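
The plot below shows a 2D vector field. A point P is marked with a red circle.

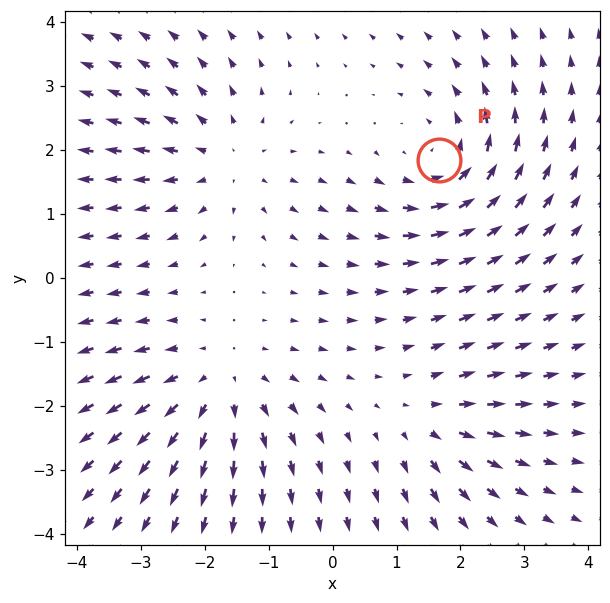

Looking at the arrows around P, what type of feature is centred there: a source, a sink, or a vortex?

At P (1.7, 1.8) the arrows circulate counterclockwise. Divergence ≈0, curl about +4 — near-zero divergence with nonzero curl is a vortex.

vortex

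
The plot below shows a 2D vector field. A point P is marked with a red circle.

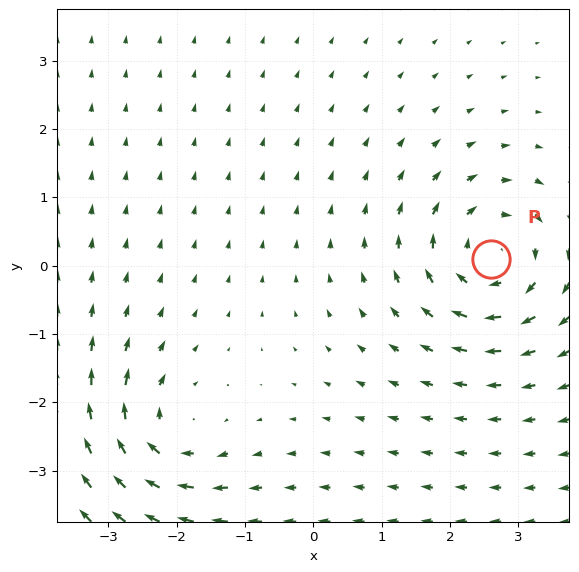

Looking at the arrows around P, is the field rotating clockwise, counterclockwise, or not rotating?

Near P at (2.6, 0.1) the arrows circulate clockwise. The curl (z-component) there is about -5; negative curl means clockwise rotation.

clockwise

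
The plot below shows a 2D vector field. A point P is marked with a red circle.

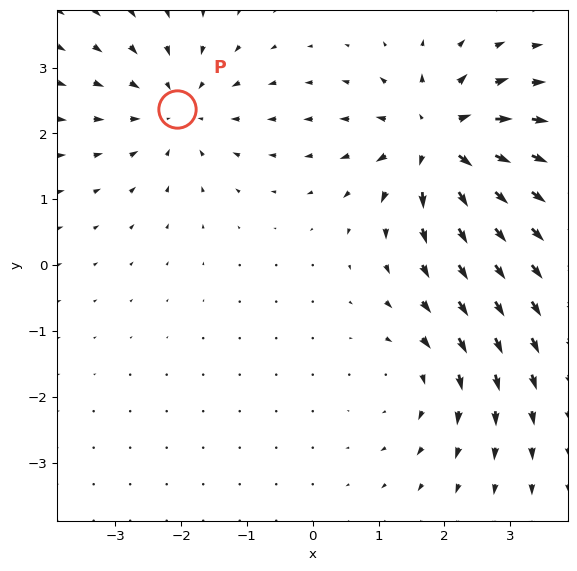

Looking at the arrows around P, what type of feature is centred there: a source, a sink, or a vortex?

sink

At P (-2.1, 2.4) the arrows converge inward. Divergence about -4, curl ≈0 — negative divergence with near-zero curl is a sink.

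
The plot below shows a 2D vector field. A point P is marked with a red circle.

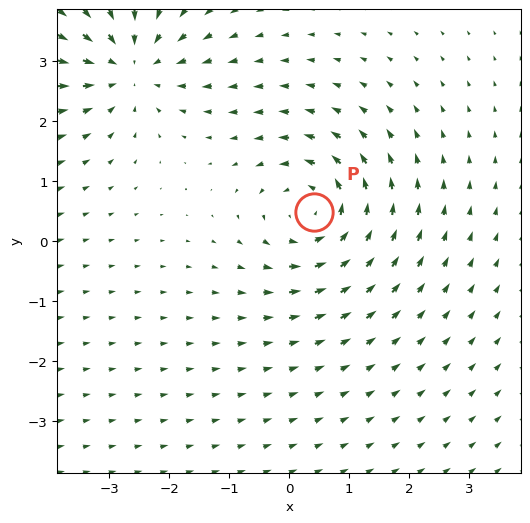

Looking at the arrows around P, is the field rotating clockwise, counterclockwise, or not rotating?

Near P at (0.4, 0.5) the arrows circulate counterclockwise. The curl (z-component) there is about +4; positive curl means counterclockwise rotation.

counterclockwise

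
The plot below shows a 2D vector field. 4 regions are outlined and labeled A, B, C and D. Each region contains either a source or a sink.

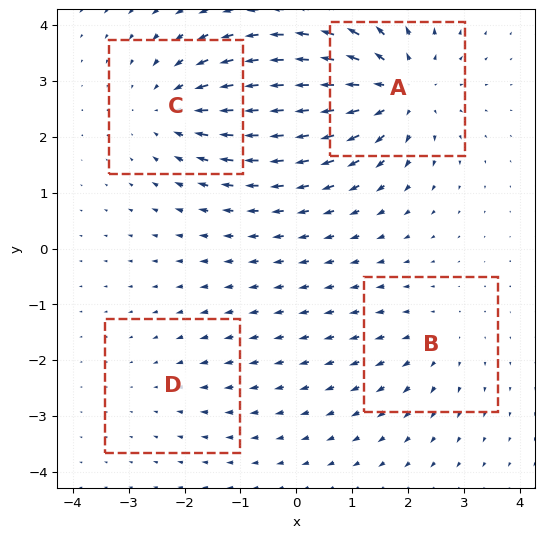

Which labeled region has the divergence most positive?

Divergence at each region's feature centre — A: about +7, B: about +3, C: about -5, D: about -2. Region A is most positive.

A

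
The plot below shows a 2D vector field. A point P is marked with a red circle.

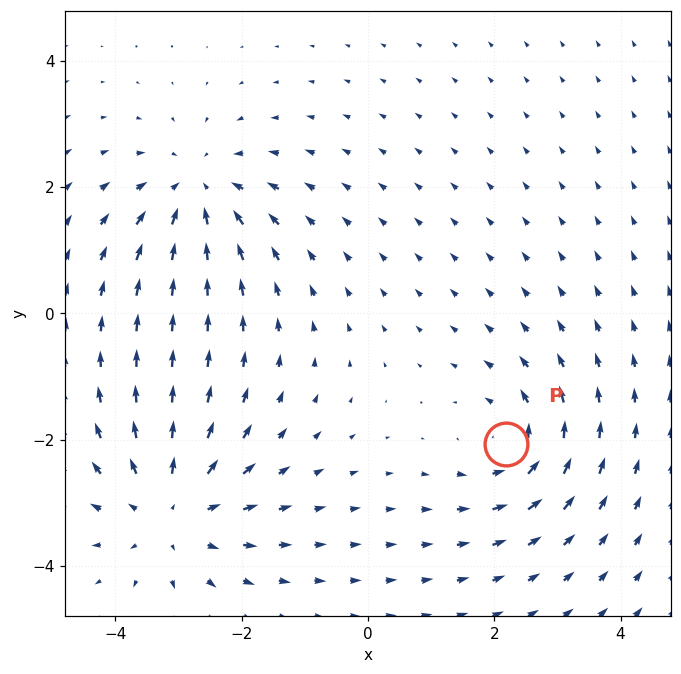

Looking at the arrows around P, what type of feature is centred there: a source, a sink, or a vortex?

vortex

At P (2.2, -2.1) the arrows circulate counterclockwise. Divergence ≈0, curl about +3 — near-zero divergence with nonzero curl is a vortex.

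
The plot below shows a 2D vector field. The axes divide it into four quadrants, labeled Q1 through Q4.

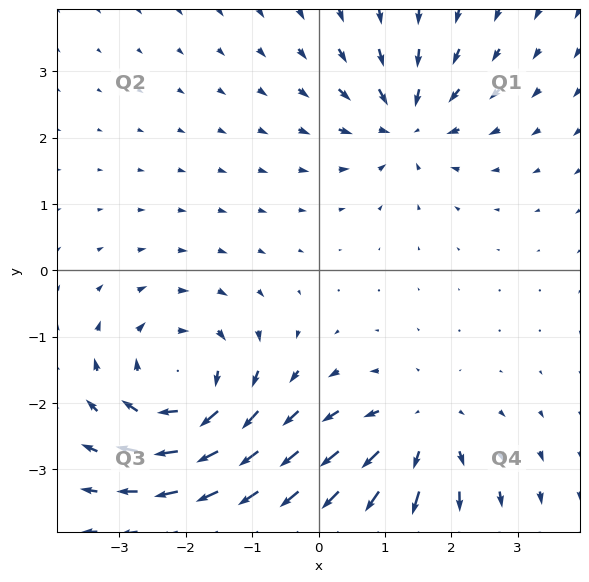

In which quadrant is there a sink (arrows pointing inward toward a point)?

The sink sits at approximately (1.3, 2.2), which lies in quadrant Q1. The divergence there is about -5, negative as expected for a sink.

Q1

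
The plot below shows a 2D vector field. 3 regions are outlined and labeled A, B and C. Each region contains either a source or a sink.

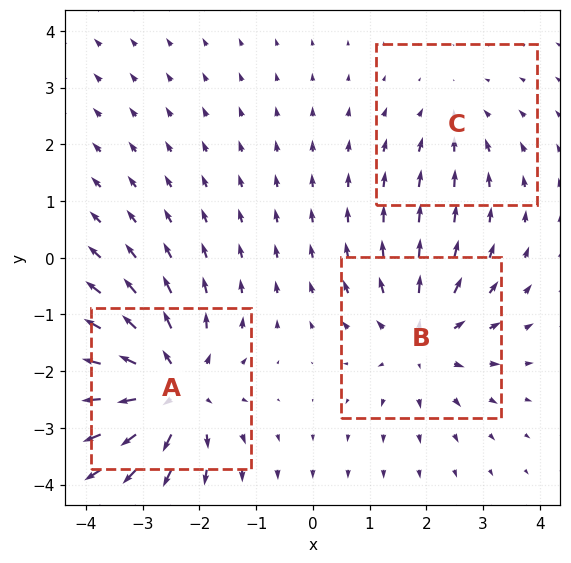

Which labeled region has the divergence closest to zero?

C

Divergence at each region's feature centre — A: about +4, B: about +3, C: about -2. Region C is closest to zero.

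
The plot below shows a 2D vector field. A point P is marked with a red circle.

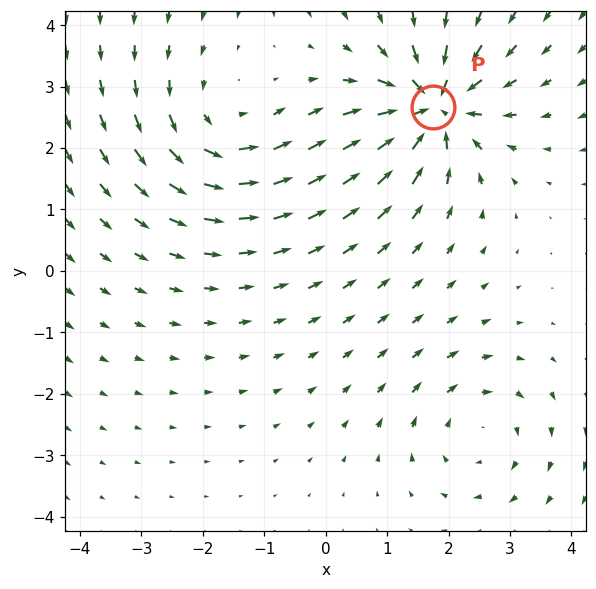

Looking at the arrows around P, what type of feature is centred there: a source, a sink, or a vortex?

sink

At P (1.8, 2.7) the arrows converge inward. Divergence about -7, curl ≈0 — negative divergence with near-zero curl is a sink.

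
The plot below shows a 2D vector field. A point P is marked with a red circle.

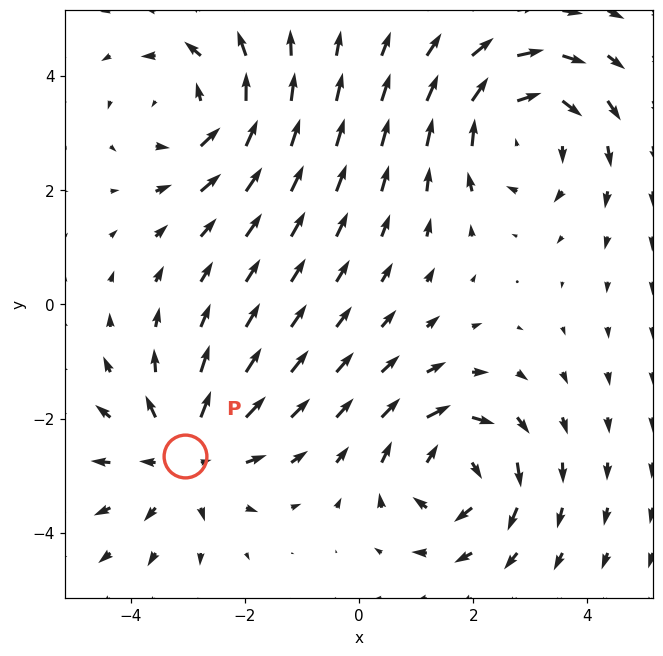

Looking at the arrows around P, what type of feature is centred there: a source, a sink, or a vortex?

source

At P (-3.0, -2.6) the arrows spread outward. Divergence about +3, curl ≈0 — positive divergence with near-zero curl is a source.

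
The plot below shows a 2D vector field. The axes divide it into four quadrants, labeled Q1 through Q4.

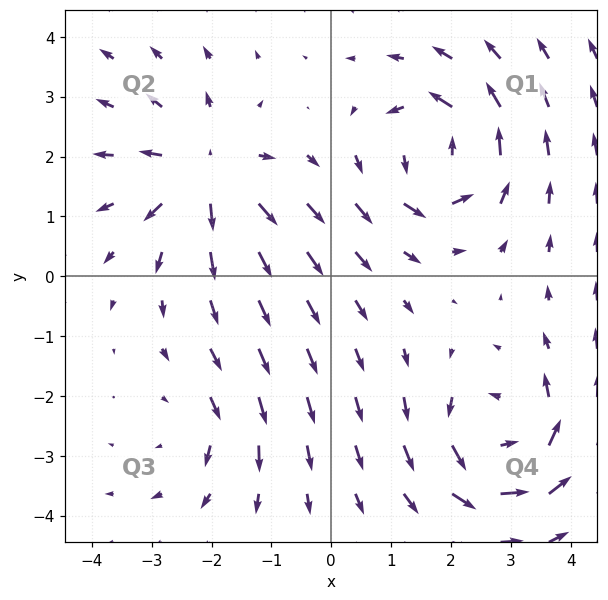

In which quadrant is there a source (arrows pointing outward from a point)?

Q2

The source sits at approximately (-2.1, 1.7), which lies in quadrant Q2. The divergence there is about +6, positive as expected for a source.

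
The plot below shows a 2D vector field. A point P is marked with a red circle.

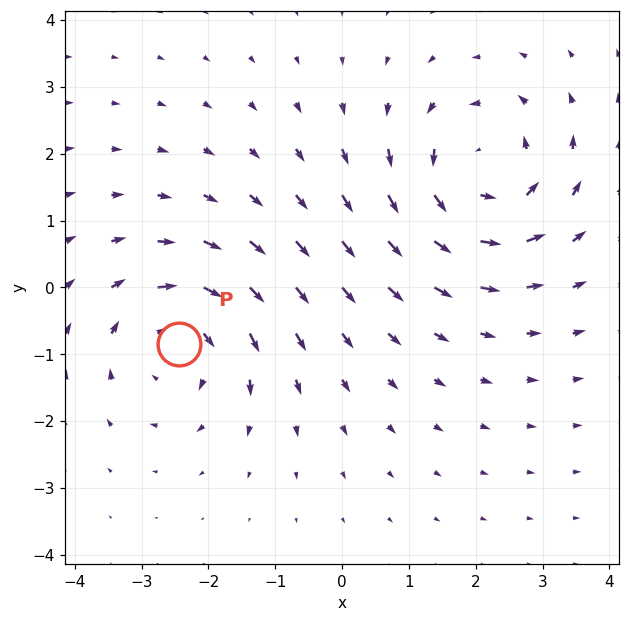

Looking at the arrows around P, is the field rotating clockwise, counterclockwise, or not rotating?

Near P at (-2.4, -0.8) the arrows circulate clockwise. The curl (z-component) there is about -4; negative curl means clockwise rotation.

clockwise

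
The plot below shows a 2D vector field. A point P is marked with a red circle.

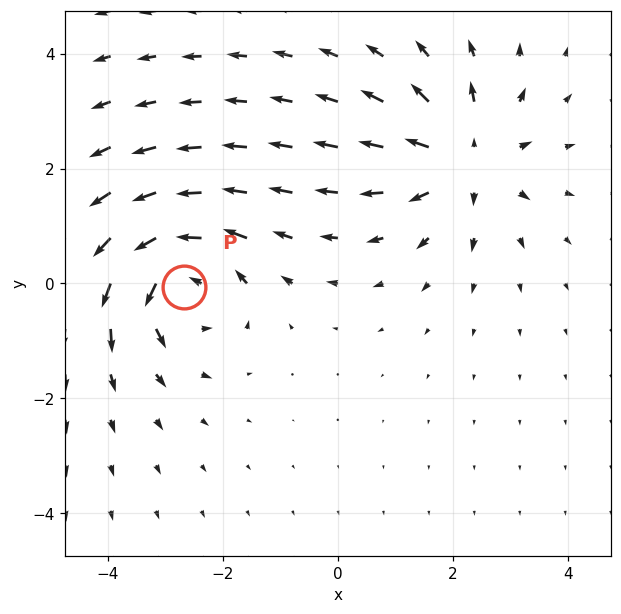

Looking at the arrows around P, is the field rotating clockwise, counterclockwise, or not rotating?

Near P at (-2.7, -0.1) the arrows circulate counterclockwise. The curl (z-component) there is about +5; positive curl means counterclockwise rotation.

counterclockwise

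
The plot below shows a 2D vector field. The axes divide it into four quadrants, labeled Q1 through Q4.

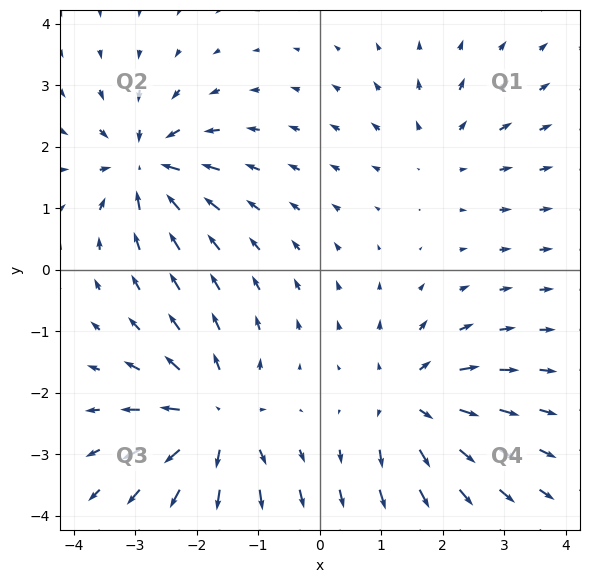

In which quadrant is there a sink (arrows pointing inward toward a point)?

Q2

The sink sits at approximately (-2.8, 1.7), which lies in quadrant Q2. The divergence there is about -6, negative as expected for a sink.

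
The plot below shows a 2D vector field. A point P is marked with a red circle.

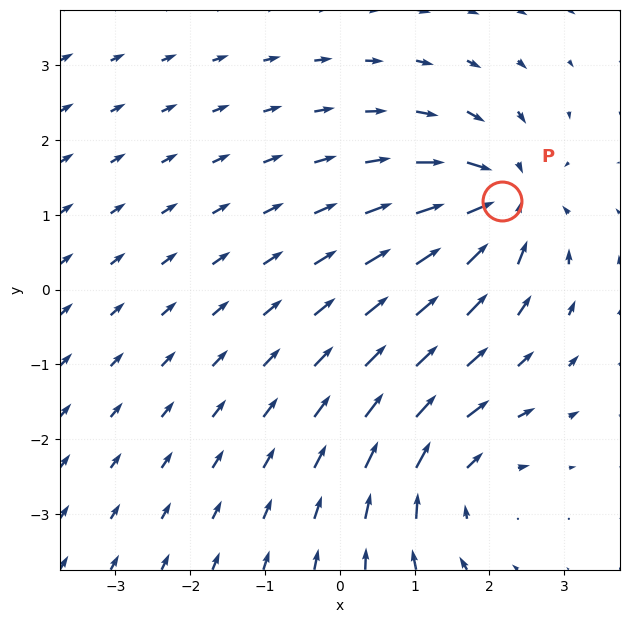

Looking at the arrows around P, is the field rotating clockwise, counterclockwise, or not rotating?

not rotating

Near P at (2.2, 1.2) the arrows show no circulation. The curl there is ≈0.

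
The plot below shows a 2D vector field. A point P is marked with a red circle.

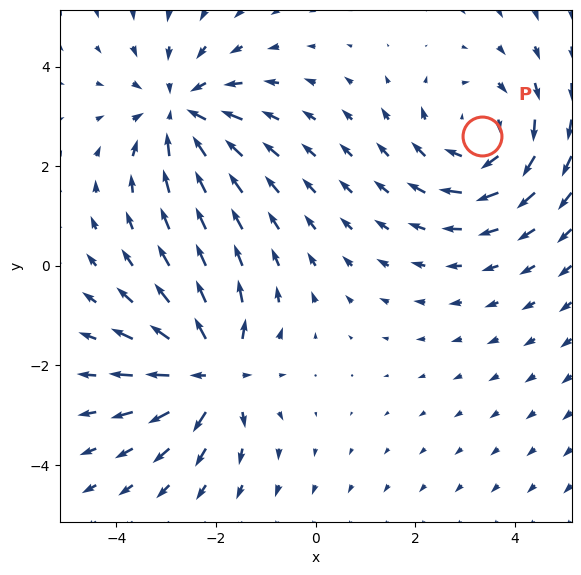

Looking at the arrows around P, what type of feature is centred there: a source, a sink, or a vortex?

At P (3.3, 2.6) the arrows circulate clockwise. Divergence ≈0, curl about -3 — near-zero divergence with nonzero curl is a vortex.

vortex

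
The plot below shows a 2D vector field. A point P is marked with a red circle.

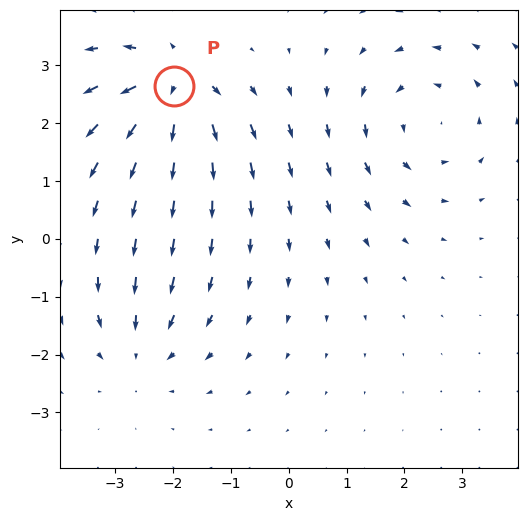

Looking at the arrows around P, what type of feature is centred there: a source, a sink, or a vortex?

At P (-2.0, 2.6) the arrows spread outward. Divergence about +7, curl ≈0 — positive divergence with near-zero curl is a source.

source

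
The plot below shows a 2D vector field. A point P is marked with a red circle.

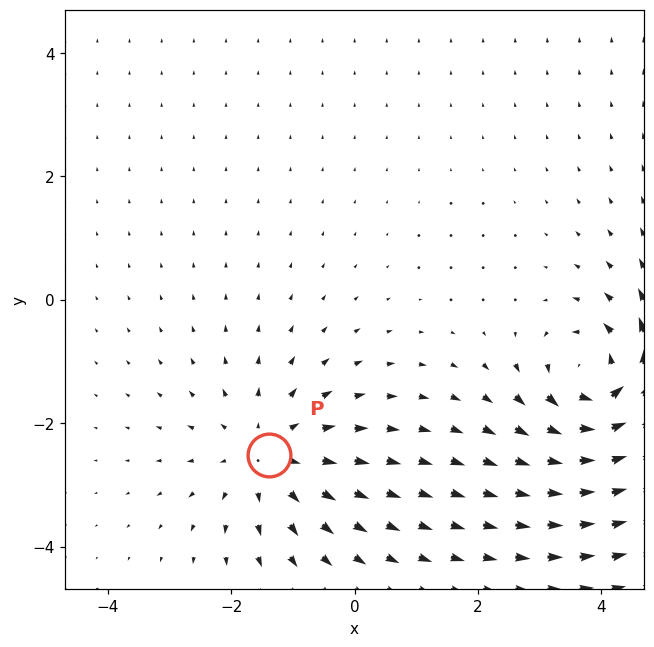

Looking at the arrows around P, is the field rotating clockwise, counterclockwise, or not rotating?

Near P at (-1.4, -2.5) the arrows show no circulation. The curl there is ≈0.

not rotating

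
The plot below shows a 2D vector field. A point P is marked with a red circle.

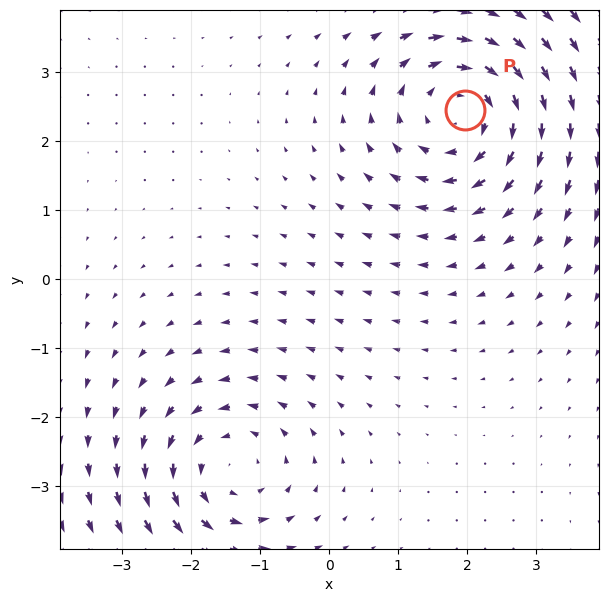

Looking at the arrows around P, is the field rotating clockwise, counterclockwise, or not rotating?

Near P at (2.0, 2.5) the arrows circulate clockwise. The curl (z-component) there is about -4; negative curl means clockwise rotation.

clockwise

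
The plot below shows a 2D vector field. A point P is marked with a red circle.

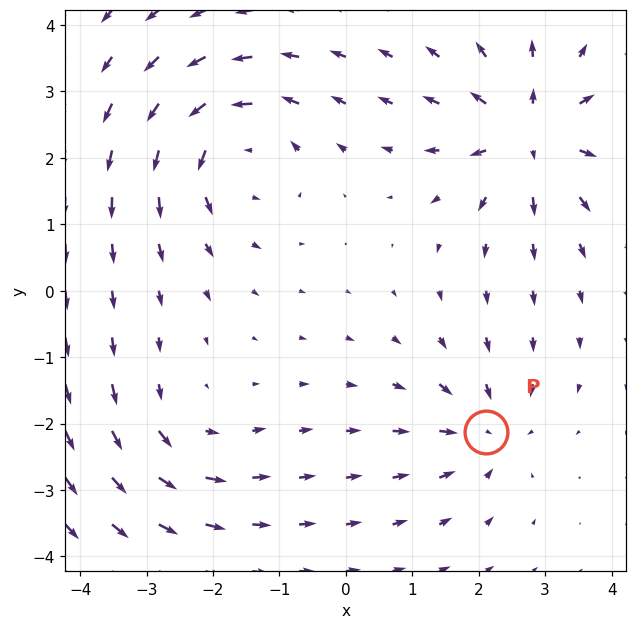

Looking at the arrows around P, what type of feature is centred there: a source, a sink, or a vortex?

sink

At P (2.1, -2.1) the arrows converge inward. Divergence about -4, curl ≈0 — negative divergence with near-zero curl is a sink.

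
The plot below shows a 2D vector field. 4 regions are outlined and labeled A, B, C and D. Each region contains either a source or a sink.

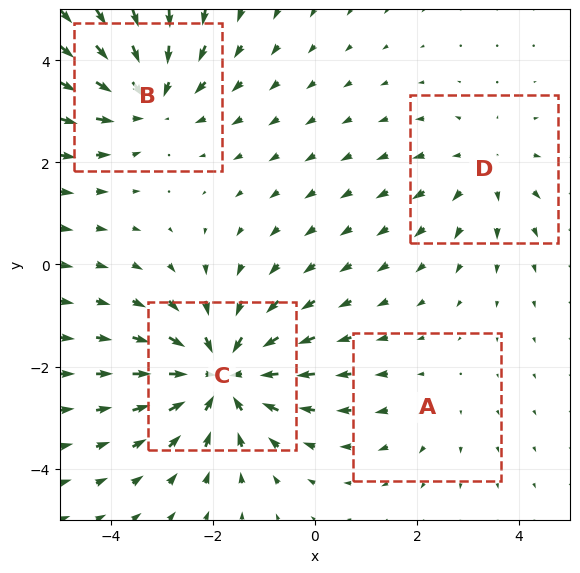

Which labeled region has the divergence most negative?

Divergence at each region's feature centre — A: about +2, B: about -4, C: about -5, D: about +3. Region C is most negative.

C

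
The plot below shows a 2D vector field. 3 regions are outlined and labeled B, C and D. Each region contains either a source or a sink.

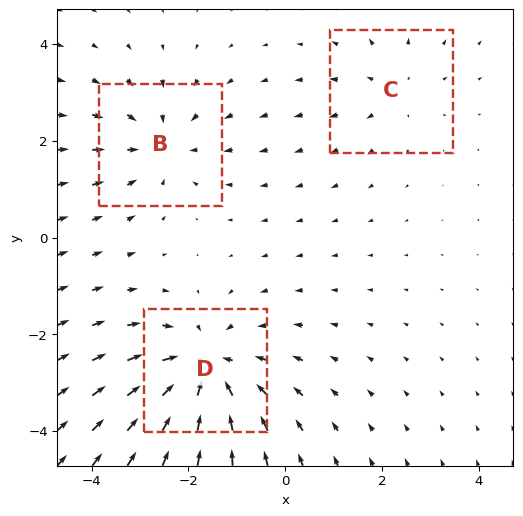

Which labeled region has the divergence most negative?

D

Divergence at each region's feature centre — B: about -3, C: about +2, D: about -4. Region D is most negative.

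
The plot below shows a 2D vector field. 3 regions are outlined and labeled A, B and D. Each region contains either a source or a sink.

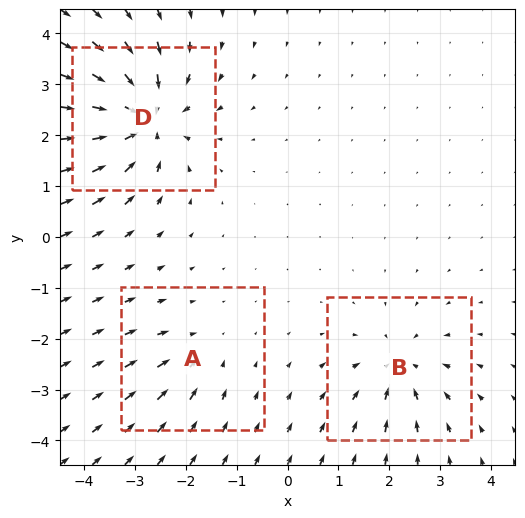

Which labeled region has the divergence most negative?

D

Divergence at each region's feature centre — A: about -2, B: about -4, D: about -6. Region D is most negative.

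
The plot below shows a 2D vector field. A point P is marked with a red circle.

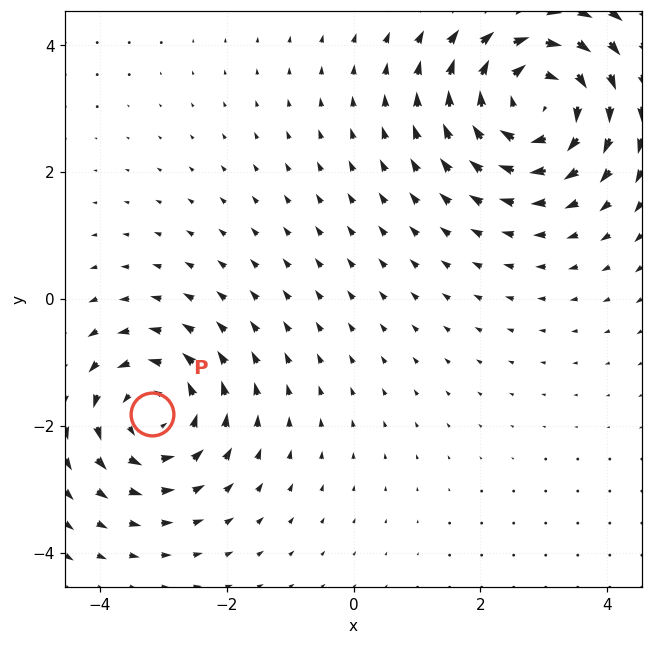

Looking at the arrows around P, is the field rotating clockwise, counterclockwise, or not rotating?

Near P at (-3.2, -1.8) the arrows circulate counterclockwise. The curl (z-component) there is about +4; positive curl means counterclockwise rotation.

counterclockwise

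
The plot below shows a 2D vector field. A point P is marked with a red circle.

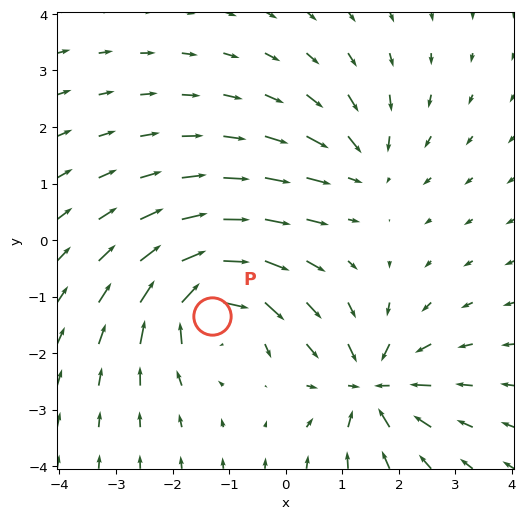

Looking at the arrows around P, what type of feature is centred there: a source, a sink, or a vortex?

vortex

At P (-1.3, -1.3) the arrows circulate clockwise. Divergence ≈0, curl about -7 — near-zero divergence with nonzero curl is a vortex.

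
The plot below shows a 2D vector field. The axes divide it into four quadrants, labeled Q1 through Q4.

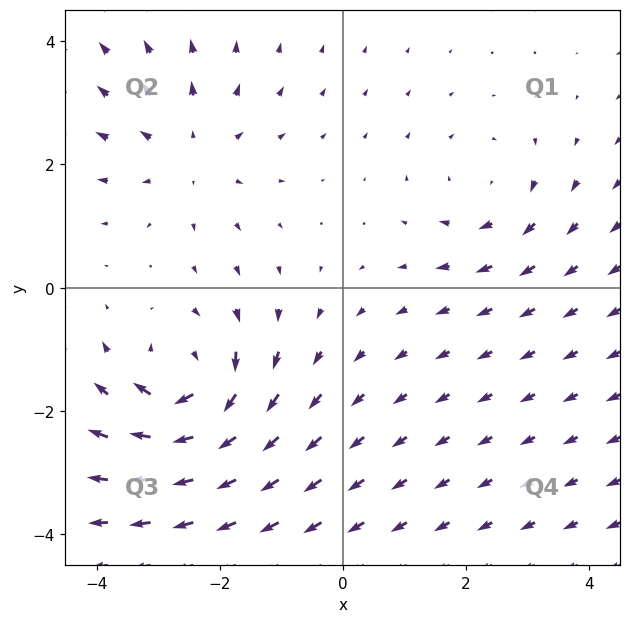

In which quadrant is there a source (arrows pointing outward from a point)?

Q2

The source sits at approximately (-2.5, 2.2), which lies in quadrant Q2. The divergence there is about +2, positive as expected for a source.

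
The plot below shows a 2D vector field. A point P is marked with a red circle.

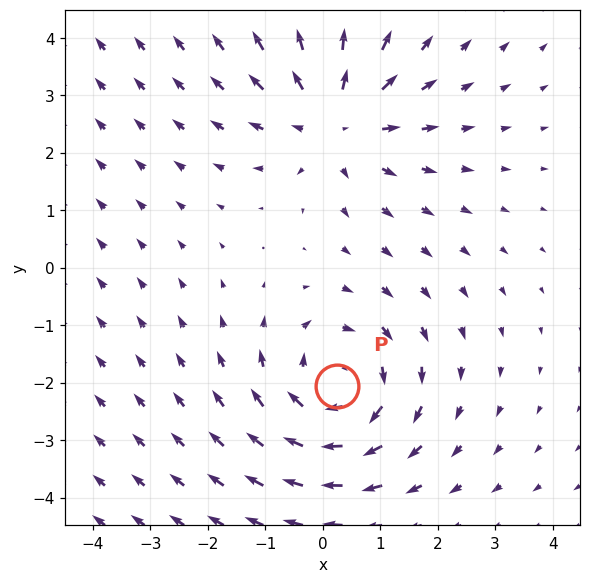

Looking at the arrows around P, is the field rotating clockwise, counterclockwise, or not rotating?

clockwise

Near P at (0.3, -2.1) the arrows circulate clockwise. The curl (z-component) there is about -4; negative curl means clockwise rotation.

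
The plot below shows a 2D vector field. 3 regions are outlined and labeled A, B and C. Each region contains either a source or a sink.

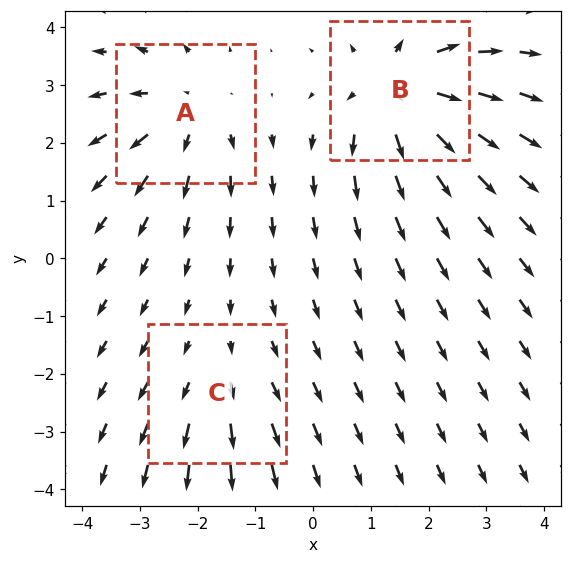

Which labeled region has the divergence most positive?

Divergence at each region's feature centre — A: about +3, B: about +5, C: about +2. Region B is most positive.

B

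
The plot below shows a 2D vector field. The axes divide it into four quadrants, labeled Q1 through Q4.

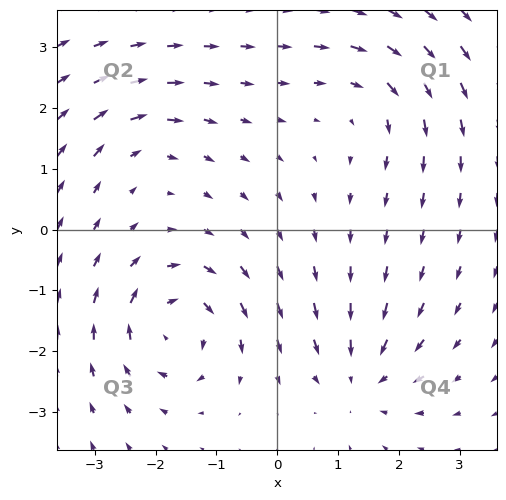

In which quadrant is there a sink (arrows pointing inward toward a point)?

Q4

The sink sits at approximately (1.4, -2.4), which lies in quadrant Q4. The divergence there is about -4, negative as expected for a sink.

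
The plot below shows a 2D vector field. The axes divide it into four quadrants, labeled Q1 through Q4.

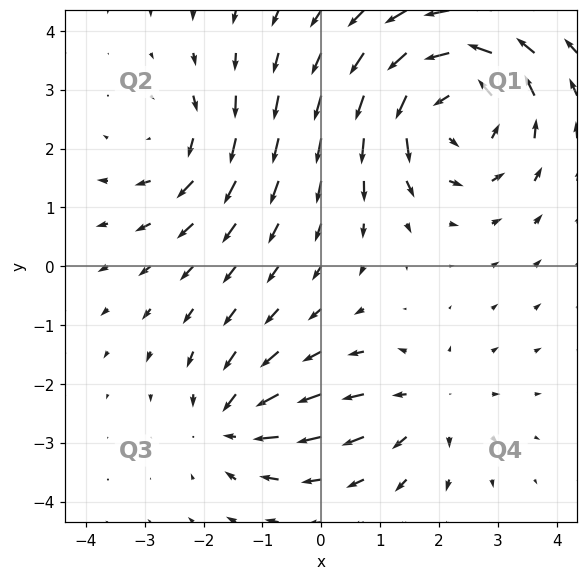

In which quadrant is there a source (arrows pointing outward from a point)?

The source sits at approximately (1.8, -2.4), which lies in quadrant Q4. The divergence there is about +2, positive as expected for a source.

Q4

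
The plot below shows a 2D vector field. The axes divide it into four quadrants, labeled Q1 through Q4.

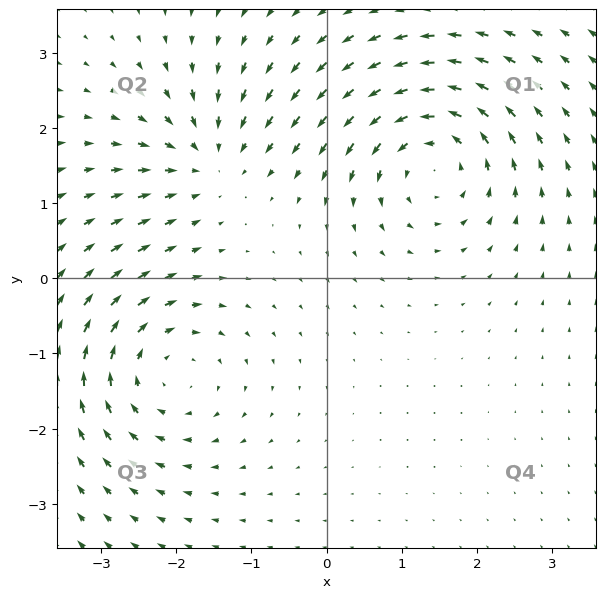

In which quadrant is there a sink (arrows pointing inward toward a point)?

Q2

The sink sits at approximately (-1.6, 1.6), which lies in quadrant Q2. The divergence there is about -4, negative as expected for a sink.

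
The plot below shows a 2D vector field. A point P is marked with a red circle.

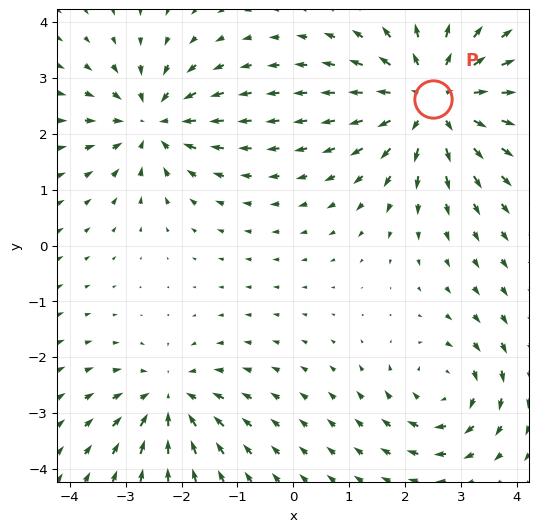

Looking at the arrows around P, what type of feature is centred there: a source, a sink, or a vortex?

At P (2.5, 2.6) the arrows spread outward. Divergence about +4, curl ≈0 — positive divergence with near-zero curl is a source.

source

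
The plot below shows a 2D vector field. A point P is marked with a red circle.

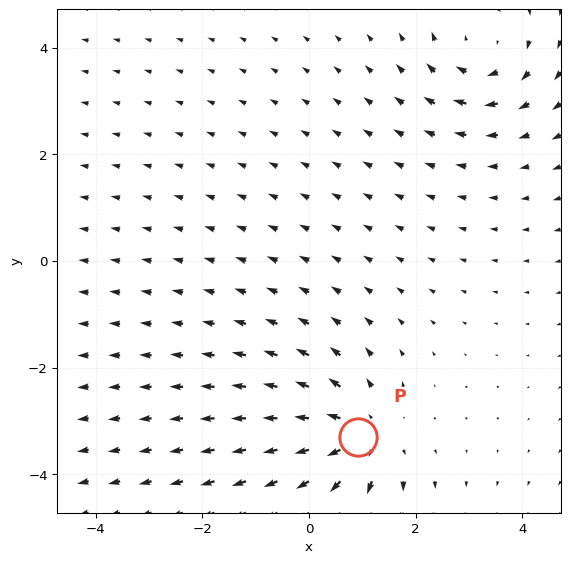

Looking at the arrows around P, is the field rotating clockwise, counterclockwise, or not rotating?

Near P at (0.9, -3.3) the arrows show no circulation. The curl there is ≈0.

not rotating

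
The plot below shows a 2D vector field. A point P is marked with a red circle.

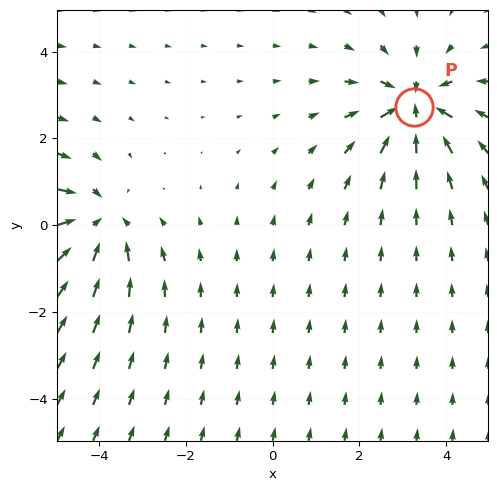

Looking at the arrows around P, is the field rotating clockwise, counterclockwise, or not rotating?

Near P at (3.3, 2.7) the arrows show no circulation. The curl there is ≈0.

not rotating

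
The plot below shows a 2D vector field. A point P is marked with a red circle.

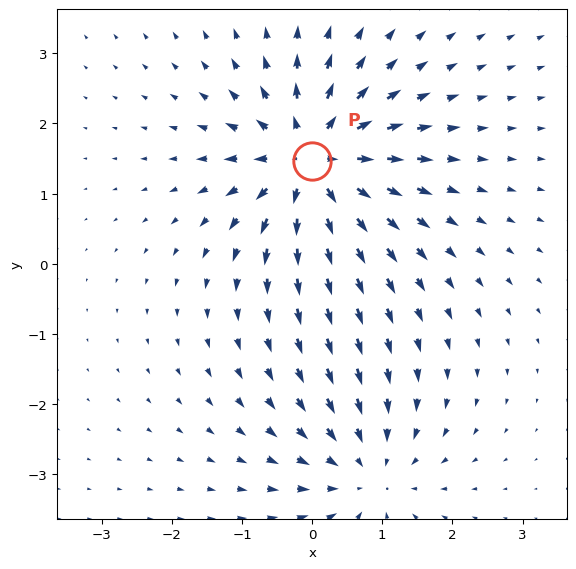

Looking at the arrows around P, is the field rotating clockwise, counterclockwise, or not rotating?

Near P at (-0.0, 1.5) the arrows show no circulation. The curl there is ≈0.

not rotating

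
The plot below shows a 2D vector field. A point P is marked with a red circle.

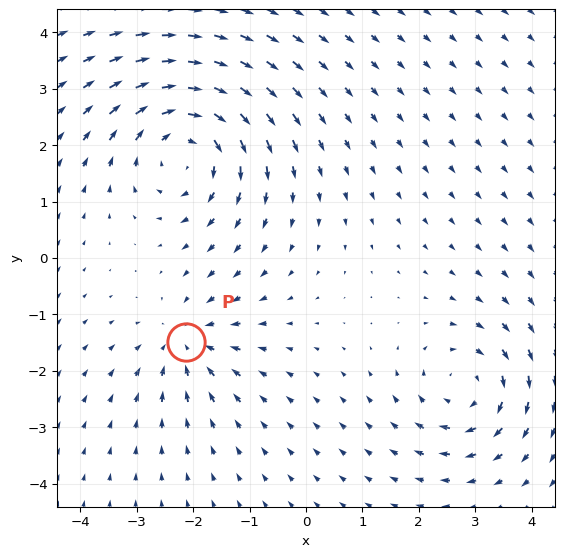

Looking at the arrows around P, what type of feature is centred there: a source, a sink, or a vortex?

sink

At P (-2.1, -1.5) the arrows converge inward. Divergence about -3, curl ≈0 — negative divergence with near-zero curl is a sink.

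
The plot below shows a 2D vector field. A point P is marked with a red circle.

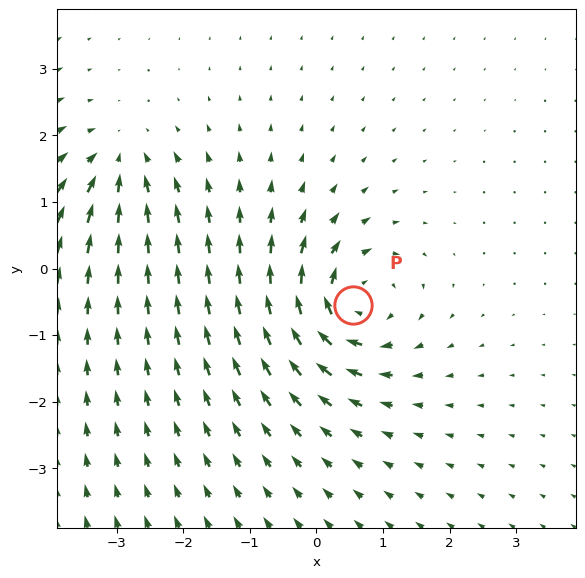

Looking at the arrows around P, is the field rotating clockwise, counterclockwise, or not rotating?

Near P at (0.5, -0.6) the arrows circulate clockwise. The curl (z-component) there is about -7; negative curl means clockwise rotation.

clockwise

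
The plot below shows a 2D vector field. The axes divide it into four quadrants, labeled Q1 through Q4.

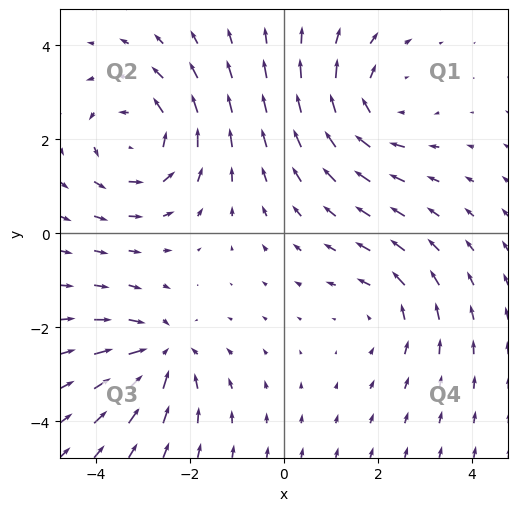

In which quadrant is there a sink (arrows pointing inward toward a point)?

Q3

The sink sits at approximately (-2.6, -2.6), which lies in quadrant Q3. The divergence there is about -5, negative as expected for a sink.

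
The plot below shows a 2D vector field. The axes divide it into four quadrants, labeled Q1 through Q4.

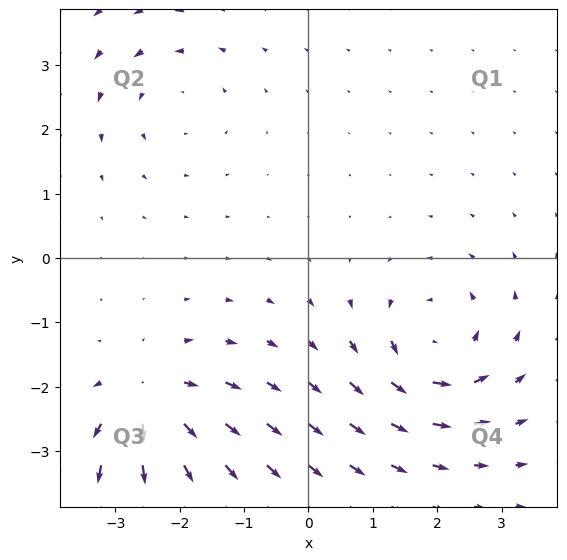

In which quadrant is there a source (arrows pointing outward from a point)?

The source sits at approximately (-2.5, -2.2), which lies in quadrant Q3. The divergence there is about +5, positive as expected for a source.

Q3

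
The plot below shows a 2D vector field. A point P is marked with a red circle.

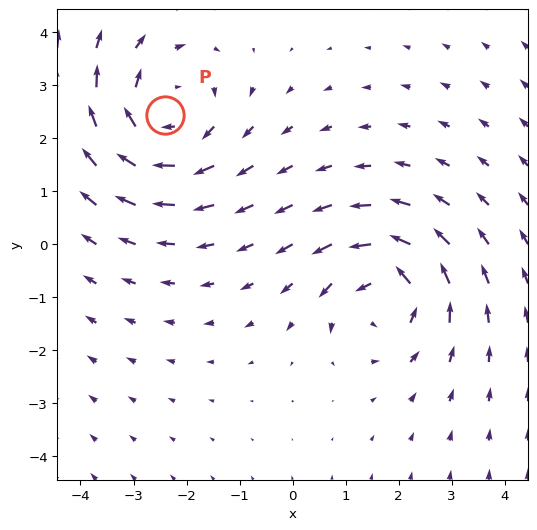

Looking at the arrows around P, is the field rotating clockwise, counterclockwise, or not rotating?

clockwise

Near P at (-2.4, 2.4) the arrows circulate clockwise. The curl (z-component) there is about -4; negative curl means clockwise rotation.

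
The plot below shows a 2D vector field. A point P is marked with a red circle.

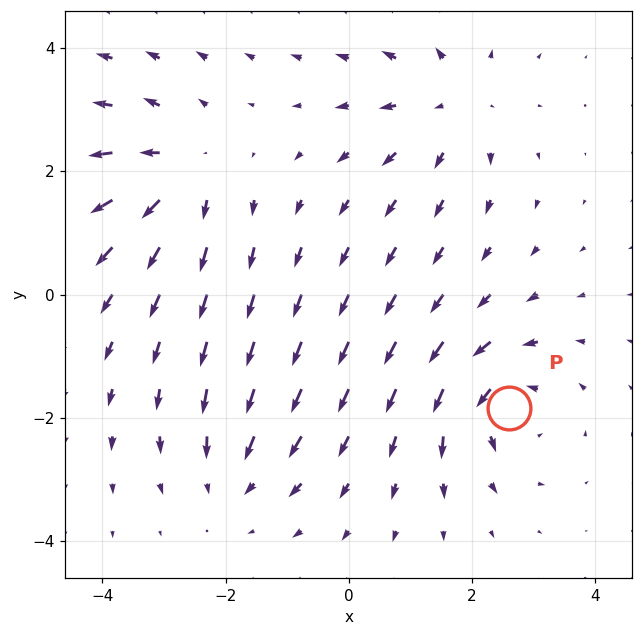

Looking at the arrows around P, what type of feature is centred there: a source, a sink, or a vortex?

vortex

At P (2.6, -1.8) the arrows circulate counterclockwise. Divergence ≈0, curl about +6 — near-zero divergence with nonzero curl is a vortex.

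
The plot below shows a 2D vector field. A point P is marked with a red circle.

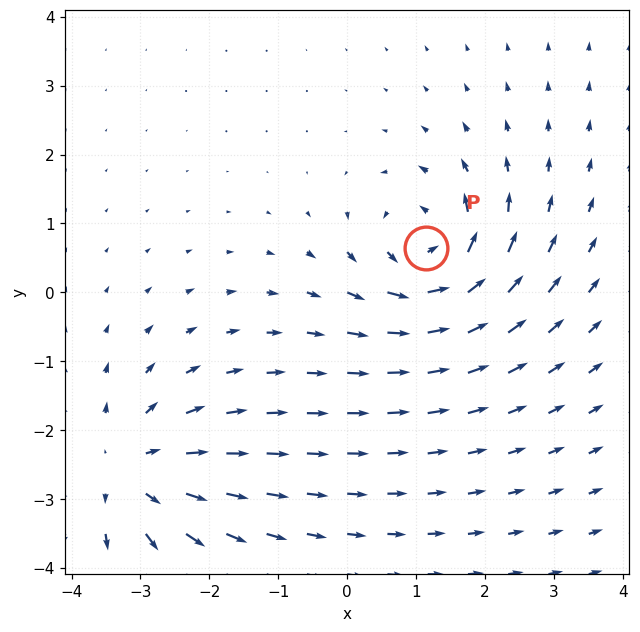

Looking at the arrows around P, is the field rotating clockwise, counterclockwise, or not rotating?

counterclockwise

Near P at (1.1, 0.6) the arrows circulate counterclockwise. The curl (z-component) there is about +6; positive curl means counterclockwise rotation.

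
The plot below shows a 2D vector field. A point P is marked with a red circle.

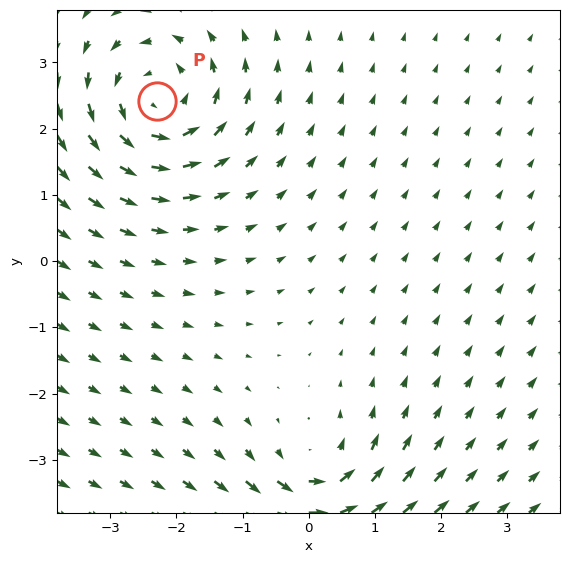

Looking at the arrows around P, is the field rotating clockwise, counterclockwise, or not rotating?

counterclockwise

Near P at (-2.3, 2.4) the arrows circulate counterclockwise. The curl (z-component) there is about +4; positive curl means counterclockwise rotation.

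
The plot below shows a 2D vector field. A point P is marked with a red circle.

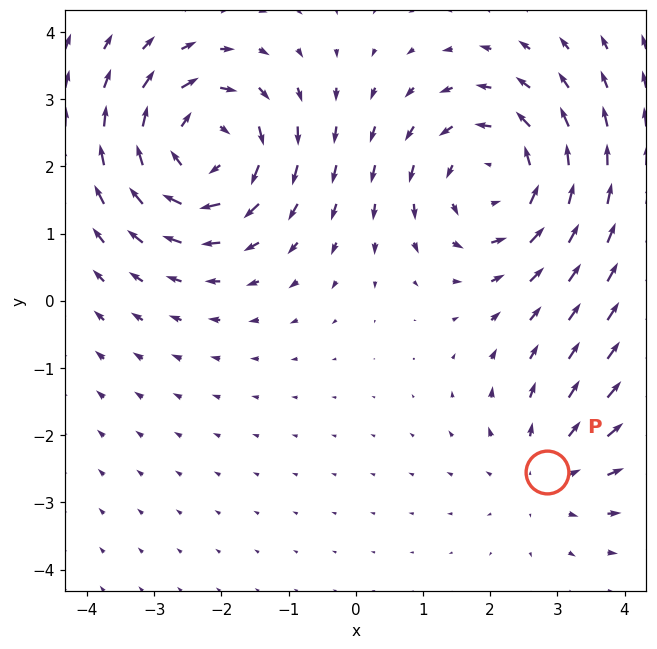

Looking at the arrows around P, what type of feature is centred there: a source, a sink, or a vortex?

At P (2.8, -2.6) the arrows spread outward. Divergence about +3, curl ≈0 — positive divergence with near-zero curl is a source.

source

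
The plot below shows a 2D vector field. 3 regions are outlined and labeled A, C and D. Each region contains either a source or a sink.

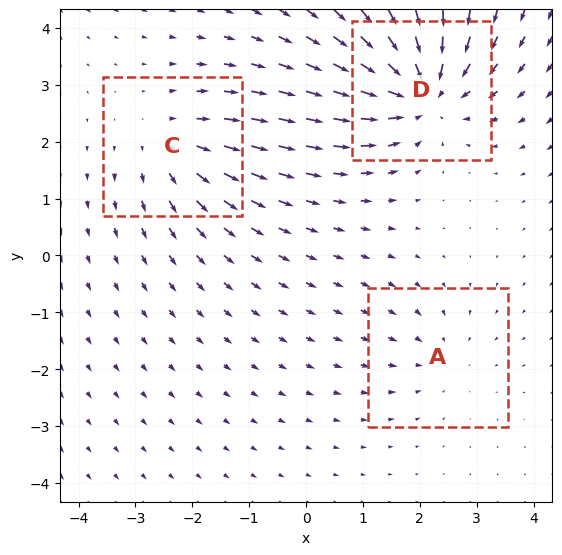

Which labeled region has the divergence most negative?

Divergence at each region's feature centre — A: about -2, C: about +3, D: about -5. Region D is most negative.

D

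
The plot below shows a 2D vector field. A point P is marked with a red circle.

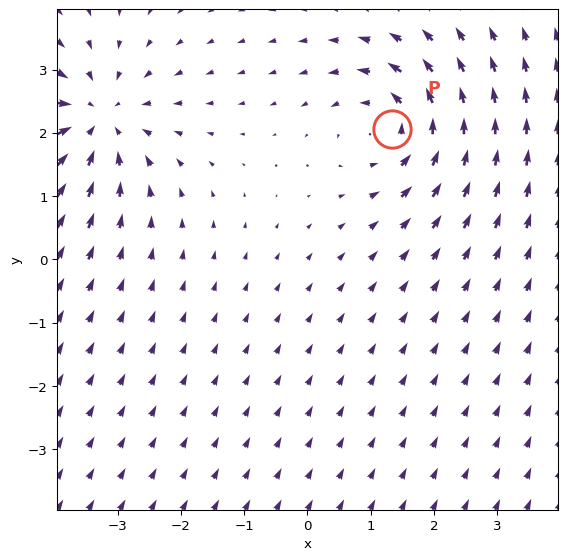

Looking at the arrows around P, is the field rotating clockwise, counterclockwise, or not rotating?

Near P at (1.3, 2.1) the arrows circulate counterclockwise. The curl (z-component) there is about +4; positive curl means counterclockwise rotation.

counterclockwise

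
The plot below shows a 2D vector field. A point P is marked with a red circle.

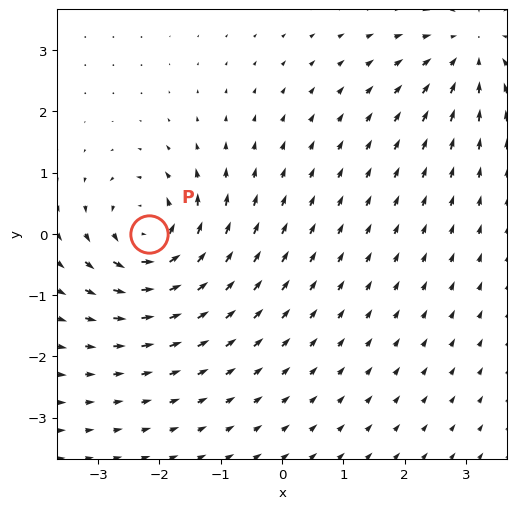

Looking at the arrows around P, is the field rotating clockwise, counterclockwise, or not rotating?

counterclockwise

Near P at (-2.2, -0.0) the arrows circulate counterclockwise. The curl (z-component) there is about +5; positive curl means counterclockwise rotation.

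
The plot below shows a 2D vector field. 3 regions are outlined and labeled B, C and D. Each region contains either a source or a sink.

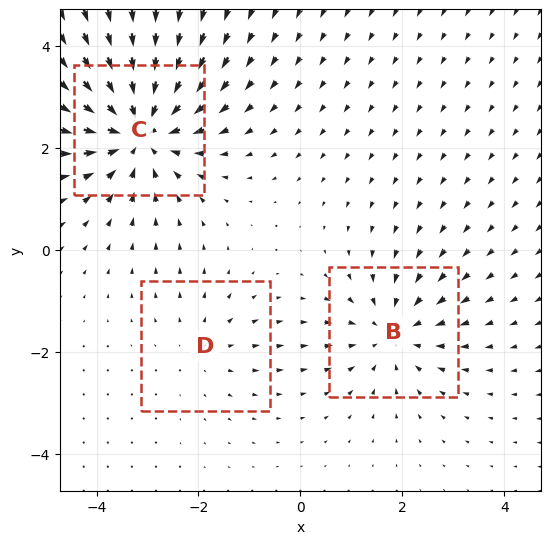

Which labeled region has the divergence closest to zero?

D

Divergence at each region's feature centre — B: about -3, C: about -5, D: about +2. Region D is closest to zero.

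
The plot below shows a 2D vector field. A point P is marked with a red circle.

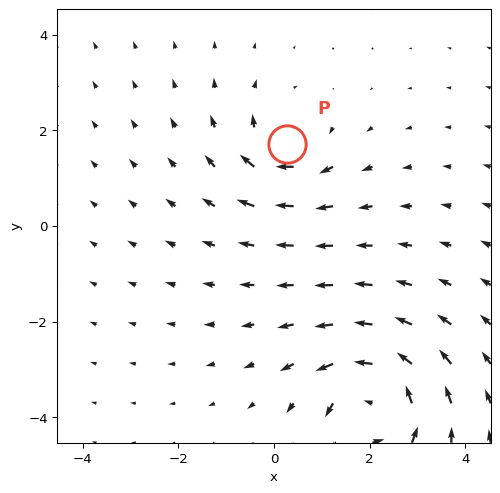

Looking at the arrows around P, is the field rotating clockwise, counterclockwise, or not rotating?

Near P at (0.3, 1.7) the arrows circulate clockwise. The curl (z-component) there is about -3; negative curl means clockwise rotation.

clockwise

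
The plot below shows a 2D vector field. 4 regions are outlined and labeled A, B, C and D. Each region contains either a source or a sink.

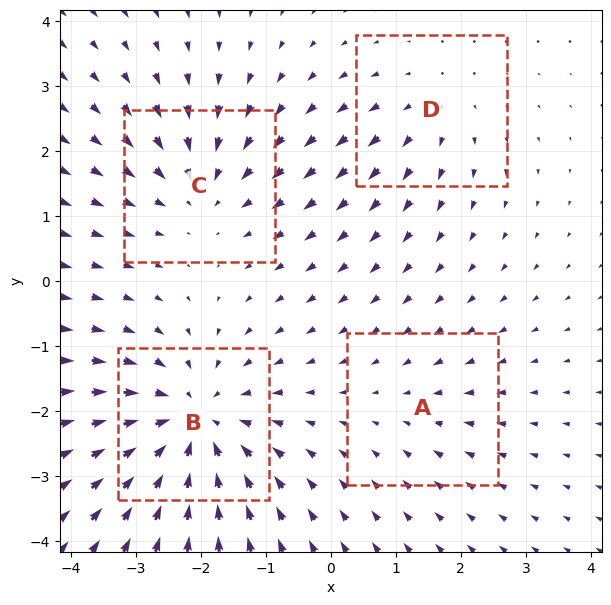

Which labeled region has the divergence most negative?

B

Divergence at each region's feature centre — A: about -2, B: about -6, C: about -4, D: about +3. Region B is most negative.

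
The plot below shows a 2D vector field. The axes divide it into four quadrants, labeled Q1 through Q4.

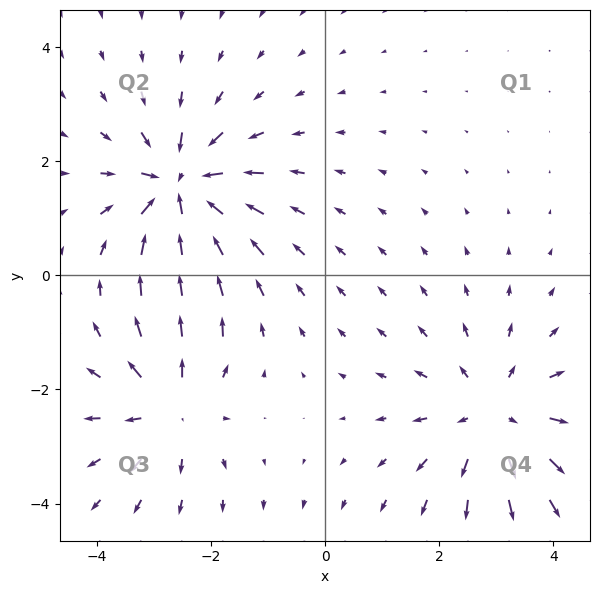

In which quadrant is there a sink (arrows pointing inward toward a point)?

The sink sits at approximately (-2.5, 1.5), which lies in quadrant Q2. The divergence there is about -5, negative as expected for a sink.

Q2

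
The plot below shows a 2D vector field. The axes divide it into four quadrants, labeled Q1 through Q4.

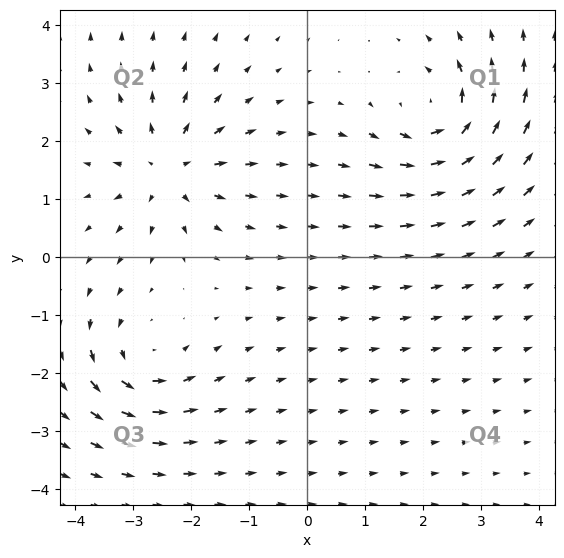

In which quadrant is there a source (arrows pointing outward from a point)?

Q2

The source sits at approximately (-2.4, 1.5), which lies in quadrant Q2. The divergence there is about +4, positive as expected for a source.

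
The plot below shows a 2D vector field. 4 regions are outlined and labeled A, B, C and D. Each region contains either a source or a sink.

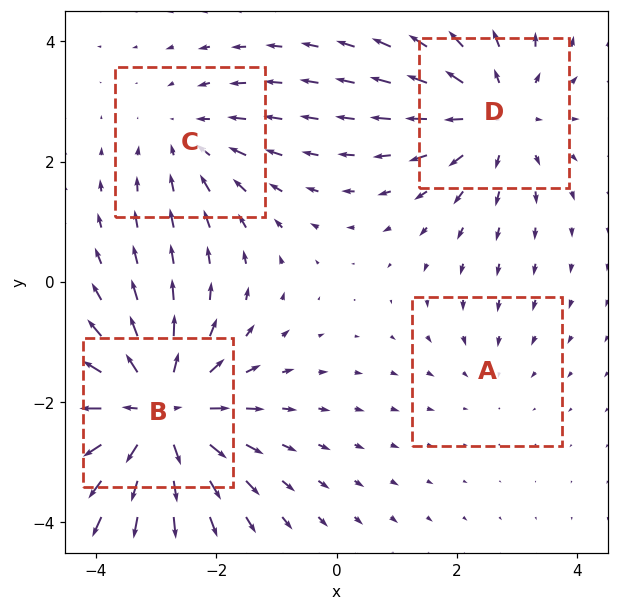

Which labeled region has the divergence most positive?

B

Divergence at each region's feature centre — A: about -2, B: about +6, C: about -3, D: about +4. Region B is most positive.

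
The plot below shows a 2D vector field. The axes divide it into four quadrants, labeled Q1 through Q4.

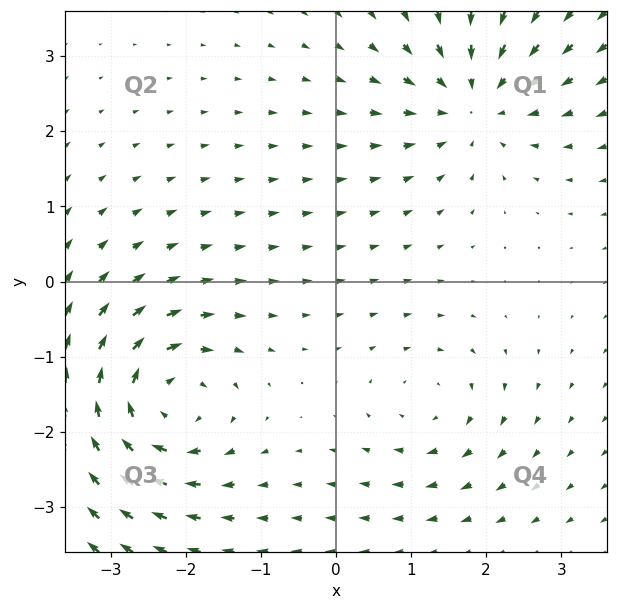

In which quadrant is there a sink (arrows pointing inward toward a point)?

Q1

The sink sits at approximately (1.8, 2.4), which lies in quadrant Q1. The divergence there is about -4, negative as expected for a sink.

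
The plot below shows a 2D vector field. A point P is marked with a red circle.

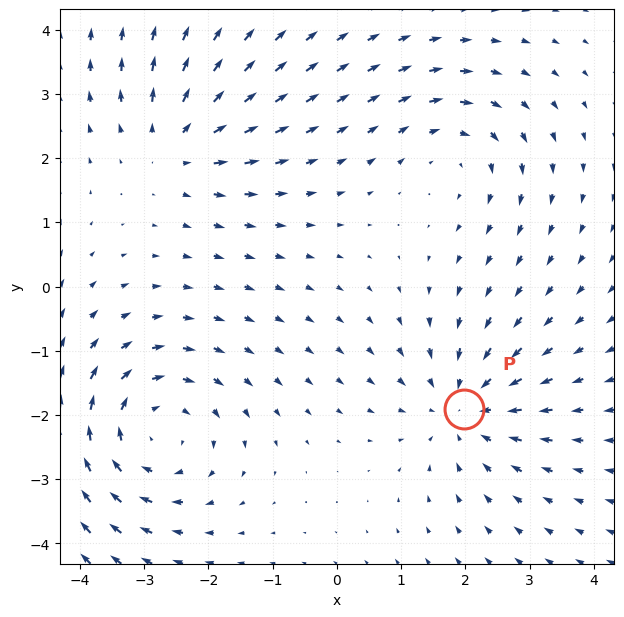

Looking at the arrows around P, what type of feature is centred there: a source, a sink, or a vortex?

sink

At P (2.0, -1.9) the arrows converge inward. Divergence about -4, curl ≈0 — negative divergence with near-zero curl is a sink.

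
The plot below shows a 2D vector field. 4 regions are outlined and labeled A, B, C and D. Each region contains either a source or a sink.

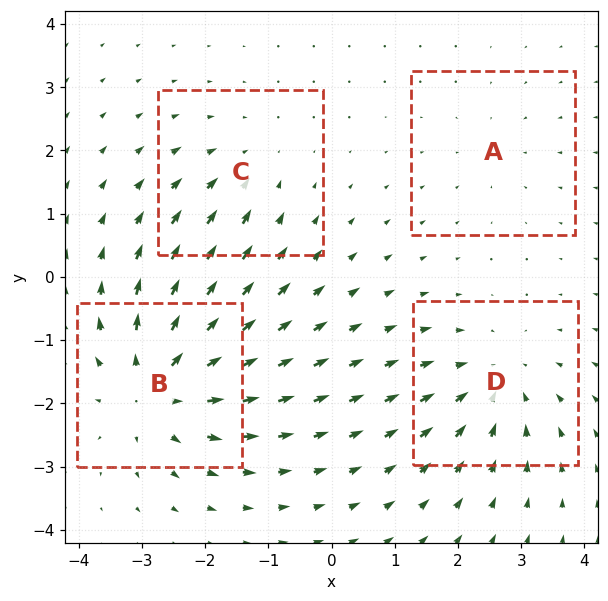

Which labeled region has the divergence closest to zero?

Divergence at each region's feature centre — A: about -2, B: about +6, C: about -3, D: about -5. Region A is closest to zero.

A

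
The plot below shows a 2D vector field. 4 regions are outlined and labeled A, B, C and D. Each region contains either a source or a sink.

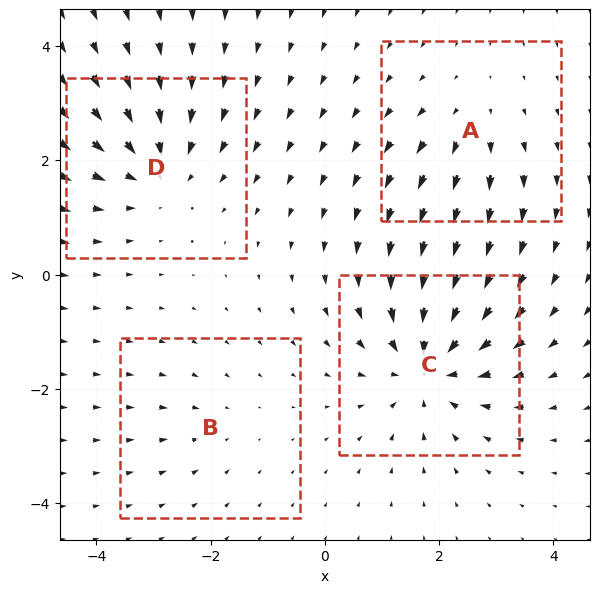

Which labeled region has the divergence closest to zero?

B

Divergence at each region's feature centre — A: about +3, B: about -2, C: about -7, D: about -5. Region B is closest to zero.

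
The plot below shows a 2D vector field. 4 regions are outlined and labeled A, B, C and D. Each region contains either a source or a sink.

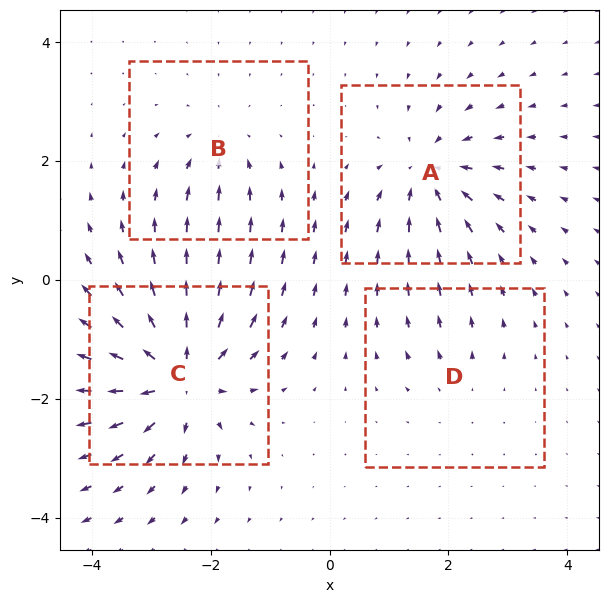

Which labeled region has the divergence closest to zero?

D

Divergence at each region's feature centre — A: about -6, B: about -4, C: about +8, D: about +2. Region D is closest to zero.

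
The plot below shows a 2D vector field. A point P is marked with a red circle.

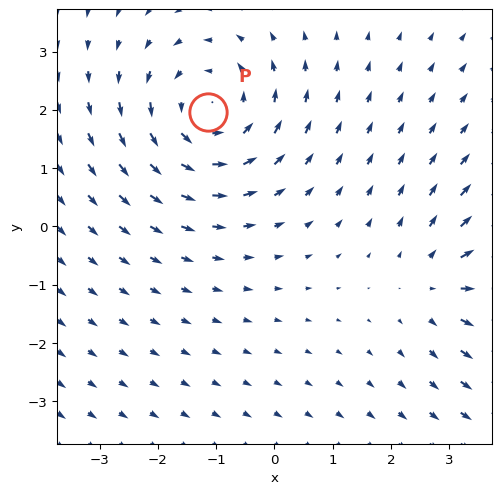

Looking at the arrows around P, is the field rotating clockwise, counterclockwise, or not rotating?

counterclockwise

Near P at (-1.1, 2.0) the arrows circulate counterclockwise. The curl (z-component) there is about +4; positive curl means counterclockwise rotation.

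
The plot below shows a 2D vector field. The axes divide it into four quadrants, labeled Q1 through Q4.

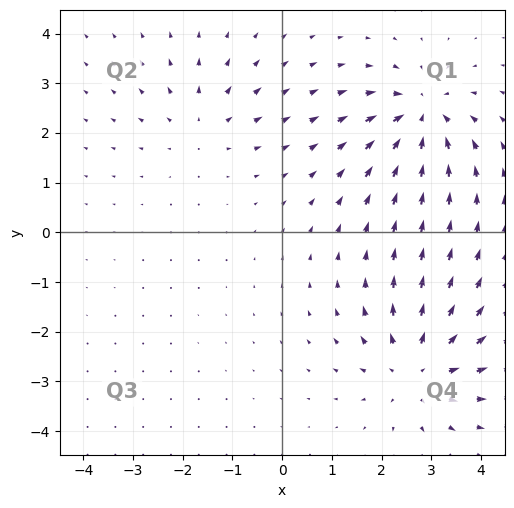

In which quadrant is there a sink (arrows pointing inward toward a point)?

The sink sits at approximately (2.8, 2.4), which lies in quadrant Q1. The divergence there is about -6, negative as expected for a sink.

Q1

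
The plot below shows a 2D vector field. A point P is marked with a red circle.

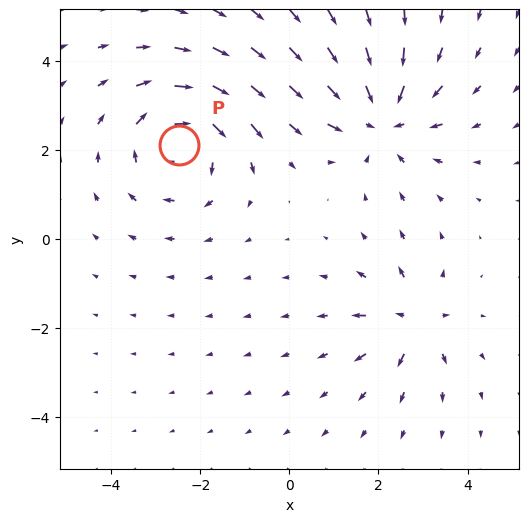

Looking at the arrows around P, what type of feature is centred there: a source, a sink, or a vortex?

vortex

At P (-2.5, 2.1) the arrows circulate clockwise. Divergence ≈0, curl about -4 — near-zero divergence with nonzero curl is a vortex.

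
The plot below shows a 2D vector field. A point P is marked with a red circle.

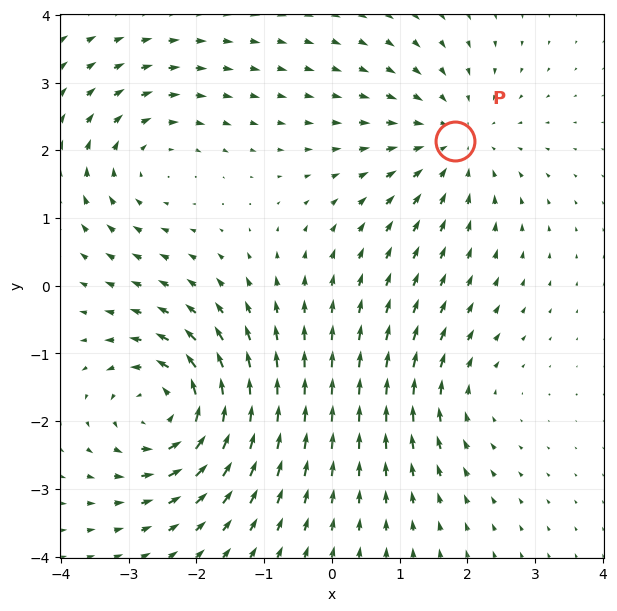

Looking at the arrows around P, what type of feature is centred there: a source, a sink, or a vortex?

At P (1.8, 2.1) the arrows converge inward. Divergence about -3, curl ≈0 — negative divergence with near-zero curl is a sink.

sink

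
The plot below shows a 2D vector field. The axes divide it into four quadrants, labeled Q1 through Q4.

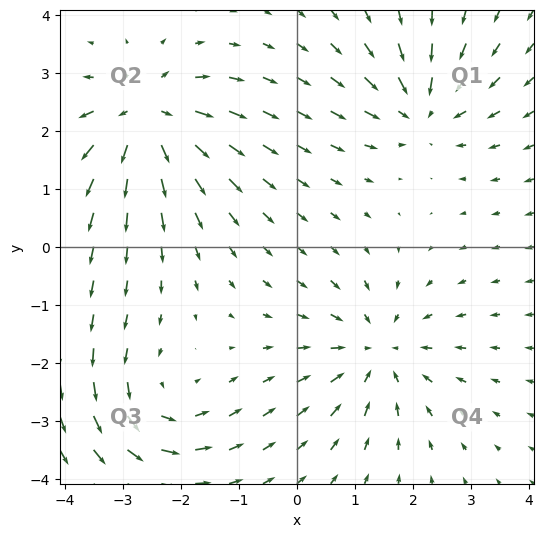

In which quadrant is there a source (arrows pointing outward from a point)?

The source sits at approximately (-2.6, 2.2), which lies in quadrant Q2. The divergence there is about +6, positive as expected for a source.

Q2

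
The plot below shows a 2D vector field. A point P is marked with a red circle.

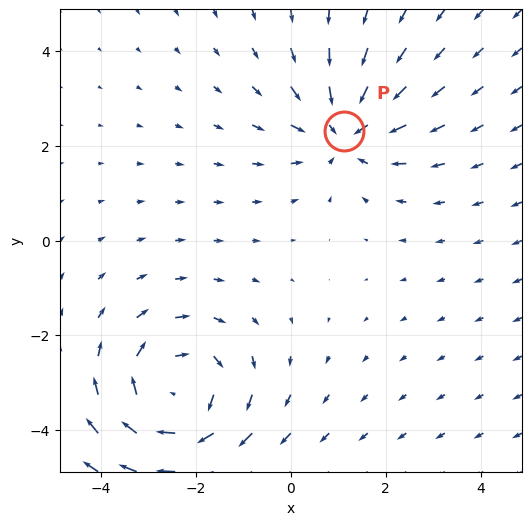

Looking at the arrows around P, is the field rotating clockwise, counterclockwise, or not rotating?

not rotating

Near P at (1.1, 2.3) the arrows show no circulation. The curl there is ≈0.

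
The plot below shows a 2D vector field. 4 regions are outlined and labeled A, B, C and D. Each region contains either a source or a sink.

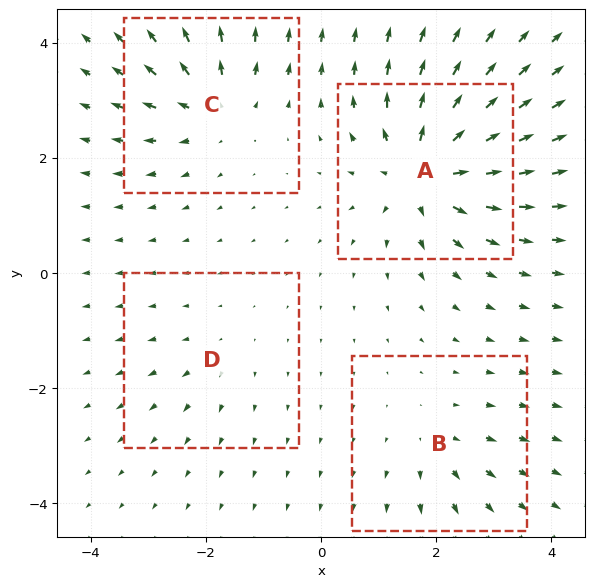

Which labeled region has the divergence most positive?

Divergence at each region's feature centre — A: about +8, B: about +4, C: about +6, D: about +2. Region A is most positive.

A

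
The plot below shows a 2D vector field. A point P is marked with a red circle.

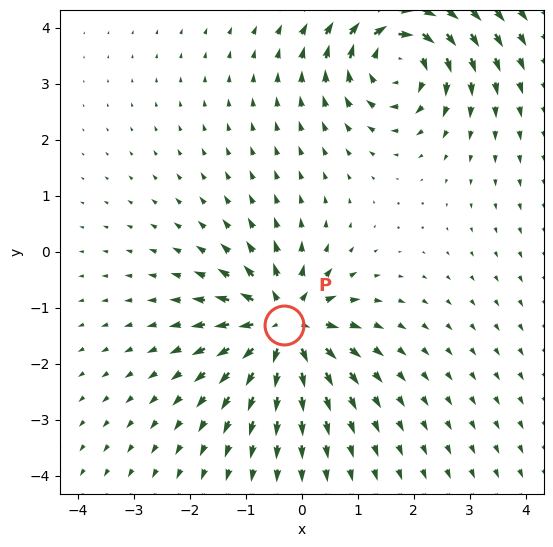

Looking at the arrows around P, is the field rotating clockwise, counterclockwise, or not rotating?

Near P at (-0.3, -1.3) the arrows show no circulation. The curl there is ≈0.

not rotating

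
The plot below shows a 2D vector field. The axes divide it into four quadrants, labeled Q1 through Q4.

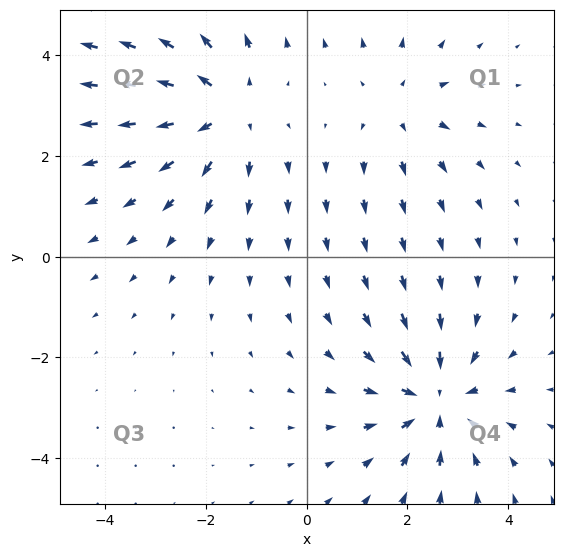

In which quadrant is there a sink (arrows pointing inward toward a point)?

Q4

The sink sits at approximately (2.6, -2.8), which lies in quadrant Q4. The divergence there is about -4, negative as expected for a sink.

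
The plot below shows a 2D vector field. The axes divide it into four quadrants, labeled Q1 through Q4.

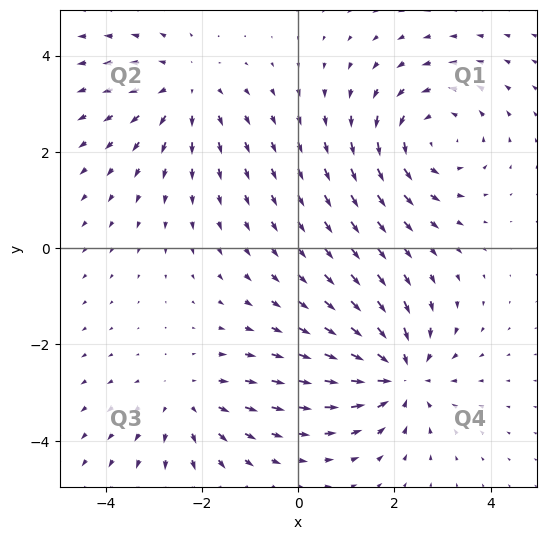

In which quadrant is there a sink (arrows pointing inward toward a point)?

Q4

The sink sits at approximately (2.1, -2.6), which lies in quadrant Q4. The divergence there is about -5, negative as expected for a sink.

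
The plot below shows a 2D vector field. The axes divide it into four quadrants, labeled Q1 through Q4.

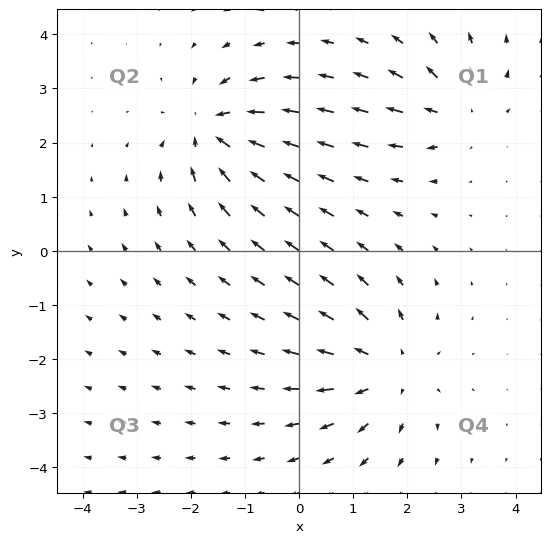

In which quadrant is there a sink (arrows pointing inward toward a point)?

The sink sits at approximately (-1.6, 2.2), which lies in quadrant Q2. The divergence there is about -5, negative as expected for a sink.

Q2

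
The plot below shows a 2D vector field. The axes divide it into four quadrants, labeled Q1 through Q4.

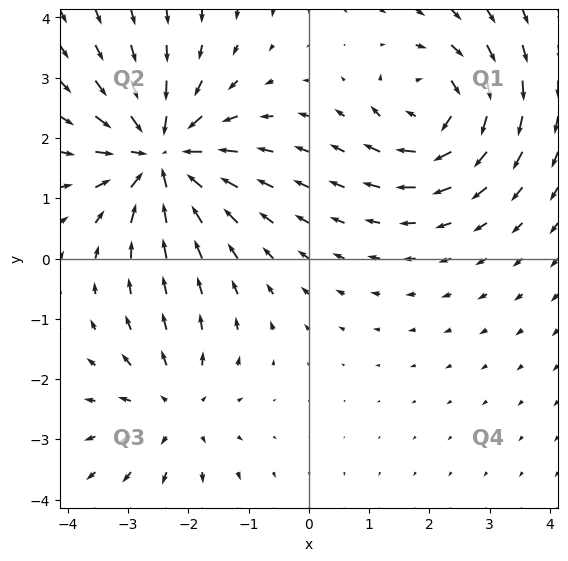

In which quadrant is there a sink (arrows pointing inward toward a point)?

Q2

The sink sits at approximately (-2.5, 1.7), which lies in quadrant Q2. The divergence there is about -5, negative as expected for a sink.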